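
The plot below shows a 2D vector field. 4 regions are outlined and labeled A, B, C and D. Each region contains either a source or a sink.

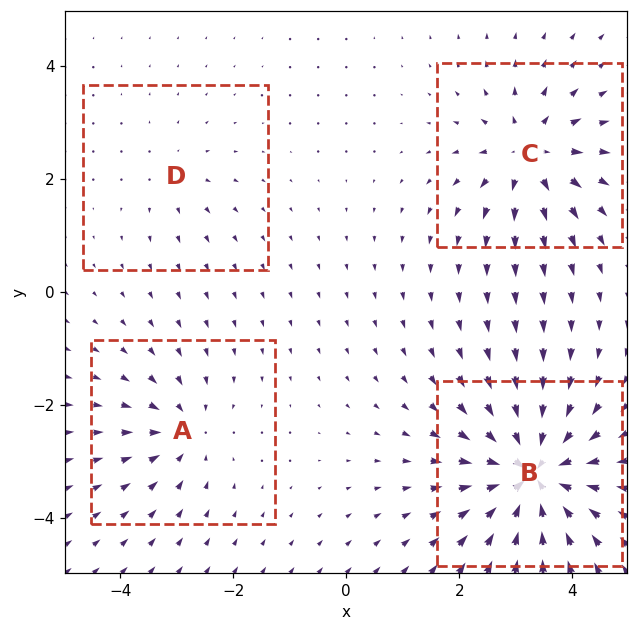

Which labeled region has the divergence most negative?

Divergence at each region's feature centre — A: about -4, B: about -9, C: about +6, D: about +2. Region B is most negative.

B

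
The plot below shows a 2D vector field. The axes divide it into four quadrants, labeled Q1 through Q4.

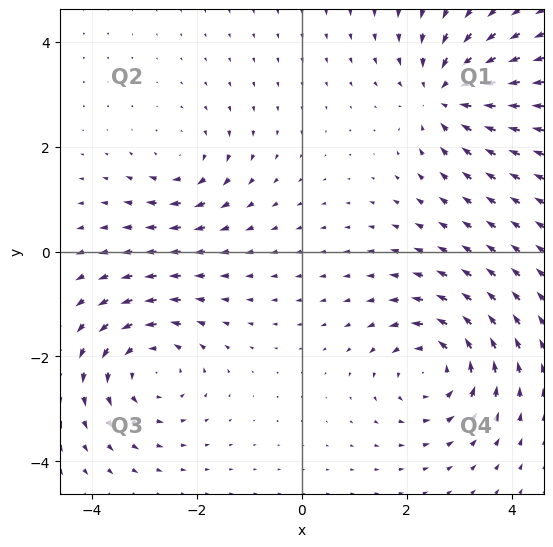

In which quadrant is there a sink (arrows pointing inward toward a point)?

The sink sits at approximately (2.7, 3.0), which lies in quadrant Q1. The divergence there is about -6, negative as expected for a sink.

Q1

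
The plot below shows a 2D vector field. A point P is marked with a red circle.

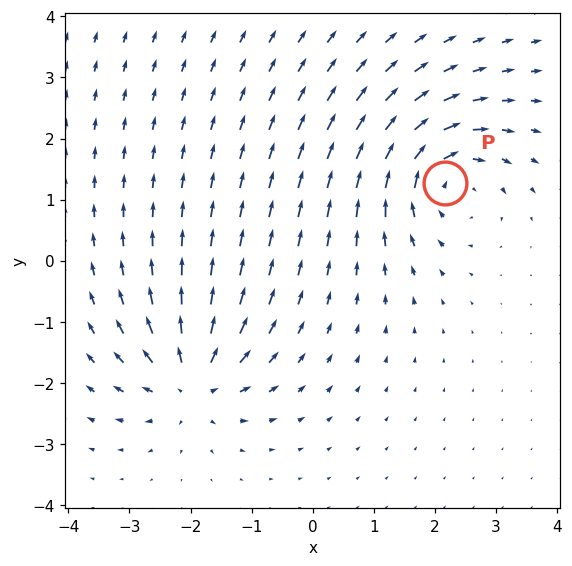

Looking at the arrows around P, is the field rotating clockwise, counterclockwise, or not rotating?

Near P at (2.2, 1.3) the arrows circulate clockwise. The curl (z-component) there is about -6; negative curl means clockwise rotation.

clockwise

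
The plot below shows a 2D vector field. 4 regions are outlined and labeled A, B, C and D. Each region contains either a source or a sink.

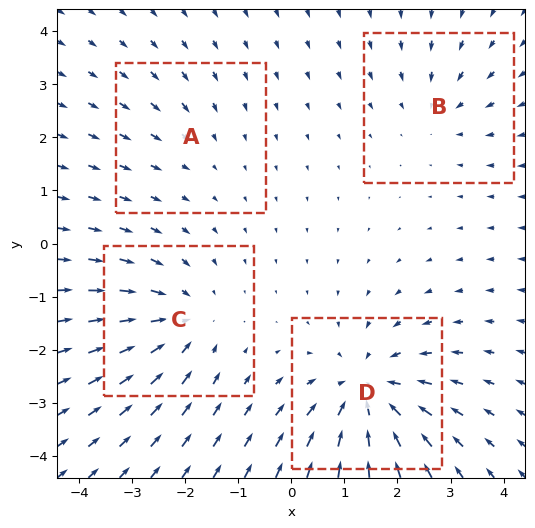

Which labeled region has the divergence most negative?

D

Divergence at each region's feature centre — A: about -2, B: about -3, C: about -5, D: about -6. Region D is most negative.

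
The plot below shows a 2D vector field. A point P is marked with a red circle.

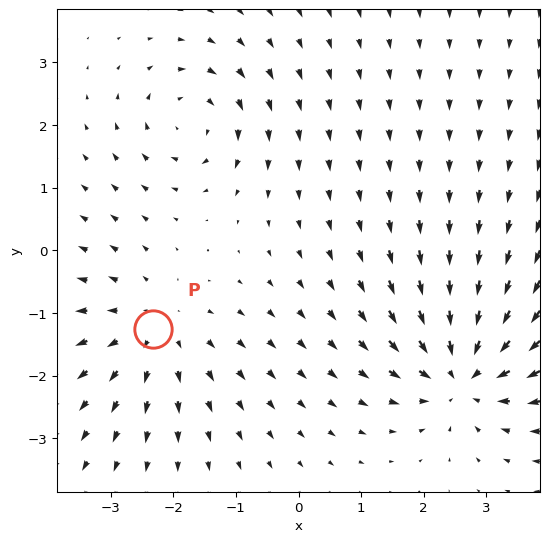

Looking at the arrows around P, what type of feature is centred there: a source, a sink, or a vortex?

At P (-2.3, -1.3) the arrows spread outward. Divergence about +4, curl ≈0 — positive divergence with near-zero curl is a source.

source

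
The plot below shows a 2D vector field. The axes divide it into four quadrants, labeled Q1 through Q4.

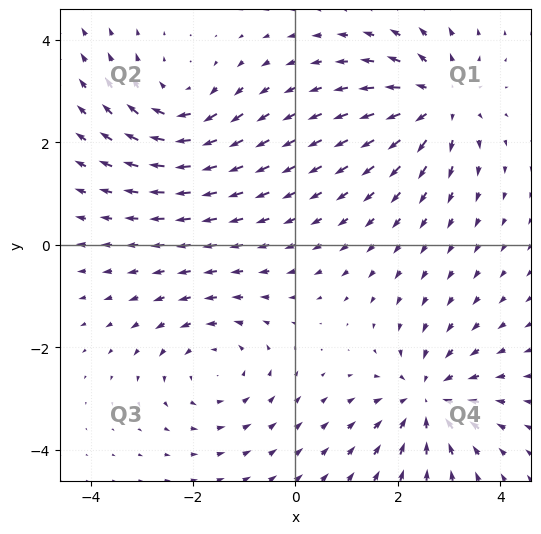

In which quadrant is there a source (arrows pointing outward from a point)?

Q1

The source sits at approximately (2.8, 2.8), which lies in quadrant Q1. The divergence there is about +4, positive as expected for a source.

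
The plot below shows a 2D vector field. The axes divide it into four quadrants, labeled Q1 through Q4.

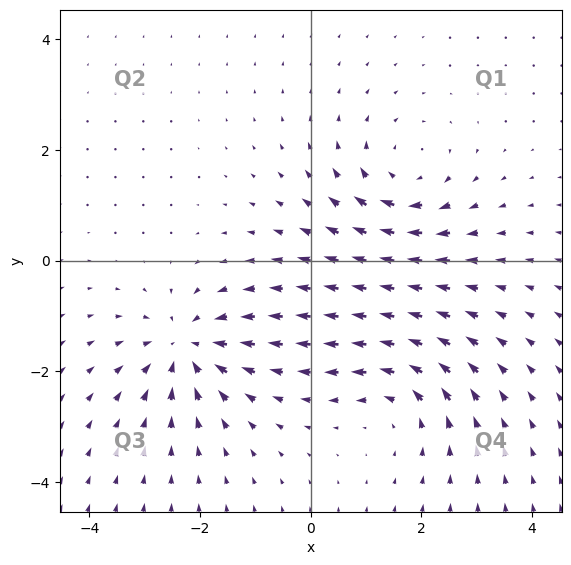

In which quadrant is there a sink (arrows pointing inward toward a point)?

Q3

The sink sits at approximately (-2.2, -1.6), which lies in quadrant Q3. The divergence there is about -6, negative as expected for a sink.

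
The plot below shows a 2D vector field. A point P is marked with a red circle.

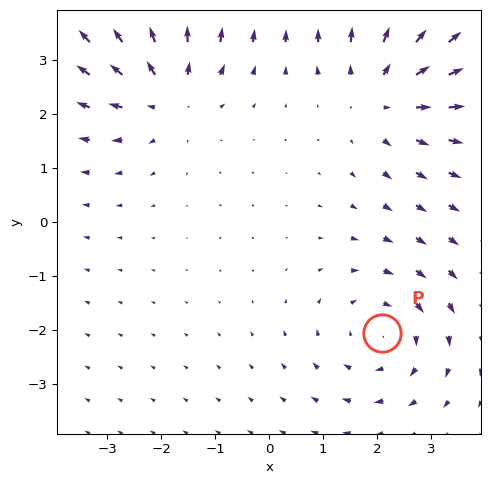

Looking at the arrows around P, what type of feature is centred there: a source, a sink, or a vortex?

At P (2.1, -2.1) the arrows circulate clockwise. Divergence ≈0, curl about -4 — near-zero divergence with nonzero curl is a vortex.

vortex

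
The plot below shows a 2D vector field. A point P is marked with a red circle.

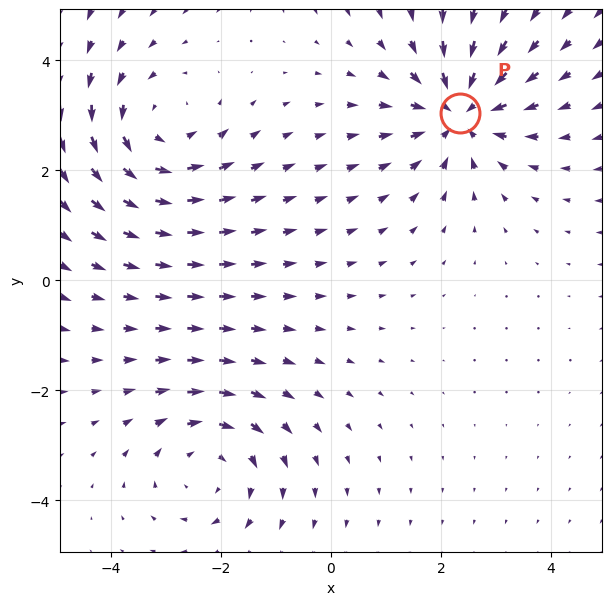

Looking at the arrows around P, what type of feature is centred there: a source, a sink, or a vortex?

sink

At P (2.3, 3.0) the arrows converge inward. Divergence about -4, curl ≈0 — negative divergence with near-zero curl is a sink.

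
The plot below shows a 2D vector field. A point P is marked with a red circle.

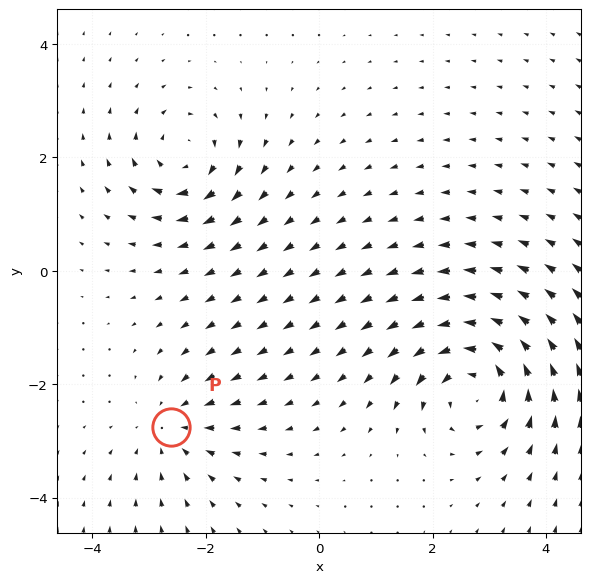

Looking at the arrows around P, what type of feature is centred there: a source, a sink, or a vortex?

At P (-2.6, -2.8) the arrows converge inward. Divergence about -3, curl ≈0 — negative divergence with near-zero curl is a sink.

sink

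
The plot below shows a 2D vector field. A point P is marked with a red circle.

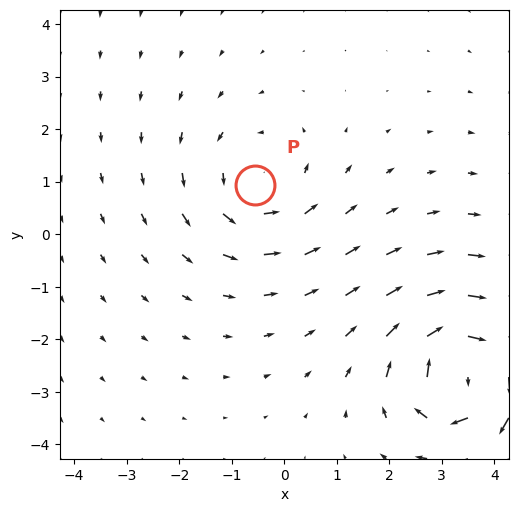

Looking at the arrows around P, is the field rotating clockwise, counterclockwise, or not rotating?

counterclockwise

Near P at (-0.6, 0.9) the arrows circulate counterclockwise. The curl (z-component) there is about +3; positive curl means counterclockwise rotation.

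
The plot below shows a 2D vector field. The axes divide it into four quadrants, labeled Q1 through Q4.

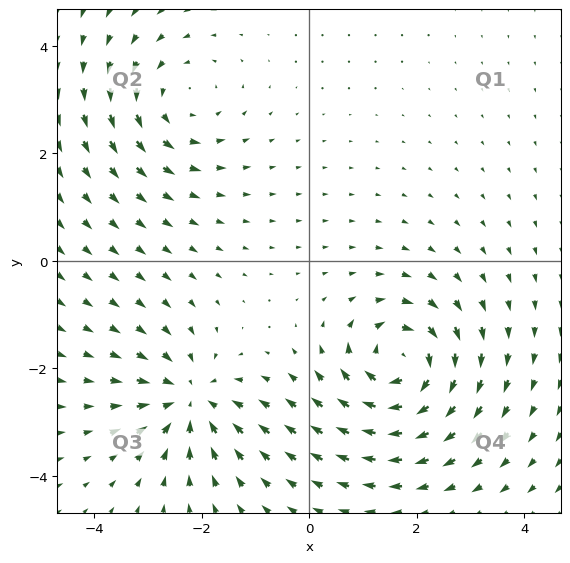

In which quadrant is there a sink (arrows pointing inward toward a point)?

Q3

The sink sits at approximately (-2.2, -2.6), which lies in quadrant Q3. The divergence there is about -4, negative as expected for a sink.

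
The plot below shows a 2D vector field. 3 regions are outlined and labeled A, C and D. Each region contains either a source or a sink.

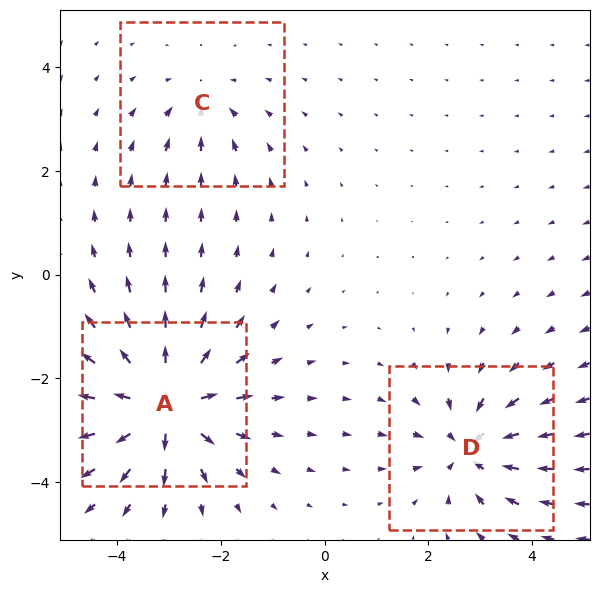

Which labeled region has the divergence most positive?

A

Divergence at each region's feature centre — A: about +6, C: about -2, D: about -4. Region A is most positive.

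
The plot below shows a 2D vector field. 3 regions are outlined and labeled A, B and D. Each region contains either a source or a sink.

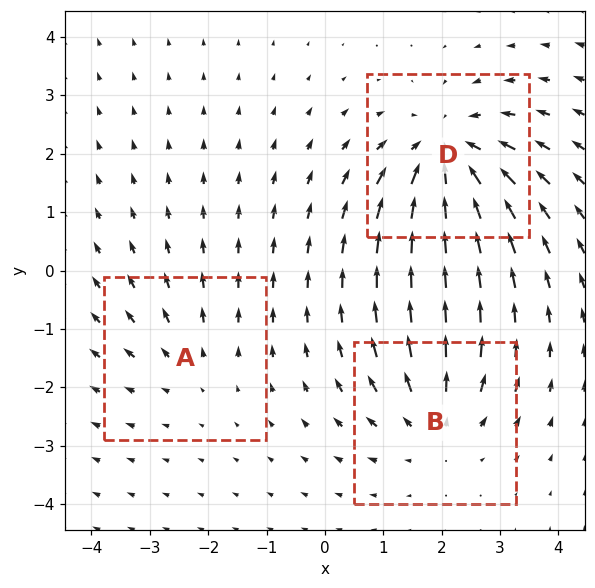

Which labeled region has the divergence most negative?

D

Divergence at each region's feature centre — A: about +2, B: about +3, D: about -5. Region D is most negative.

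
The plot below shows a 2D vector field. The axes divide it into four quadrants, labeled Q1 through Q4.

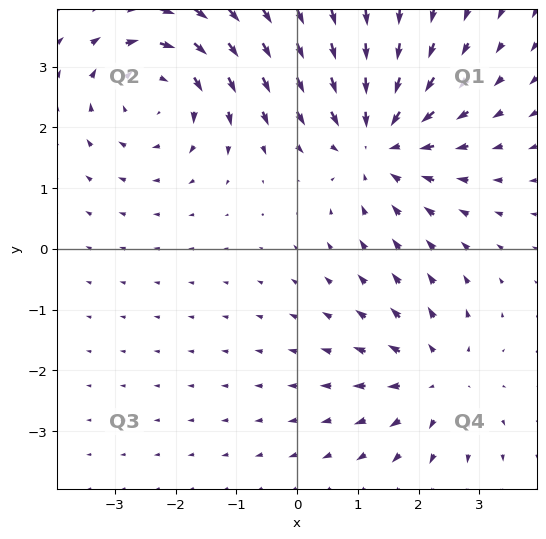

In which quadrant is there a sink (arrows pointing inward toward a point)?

The sink sits at approximately (1.3, 1.8), which lies in quadrant Q1. The divergence there is about -4, negative as expected for a sink.

Q1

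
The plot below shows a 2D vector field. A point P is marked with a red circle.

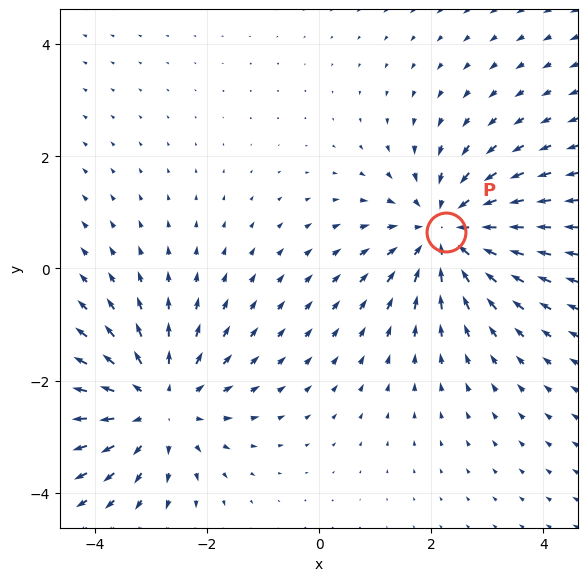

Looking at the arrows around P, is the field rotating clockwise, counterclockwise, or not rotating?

not rotating

Near P at (2.3, 0.7) the arrows show no circulation. The curl there is ≈0.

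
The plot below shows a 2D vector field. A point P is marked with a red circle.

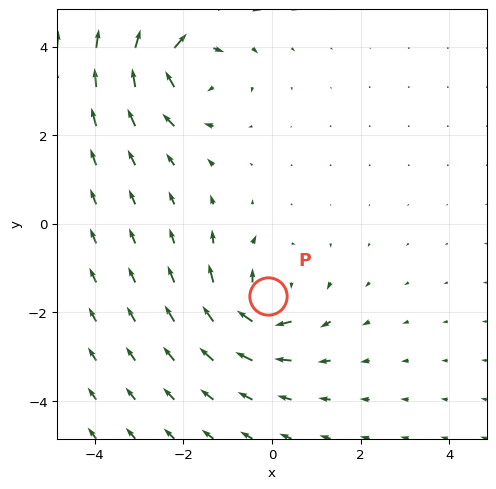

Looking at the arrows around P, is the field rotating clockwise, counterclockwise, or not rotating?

clockwise

Near P at (-0.1, -1.6) the arrows circulate clockwise. The curl (z-component) there is about -6; negative curl means clockwise rotation.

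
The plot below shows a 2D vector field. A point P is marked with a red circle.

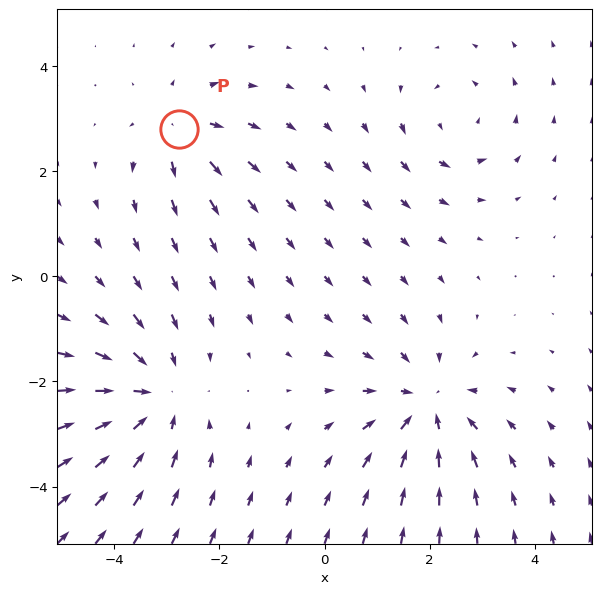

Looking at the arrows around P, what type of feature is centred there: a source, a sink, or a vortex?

At P (-2.8, 2.8) the arrows spread outward. Divergence about +4, curl ≈0 — positive divergence with near-zero curl is a source.

source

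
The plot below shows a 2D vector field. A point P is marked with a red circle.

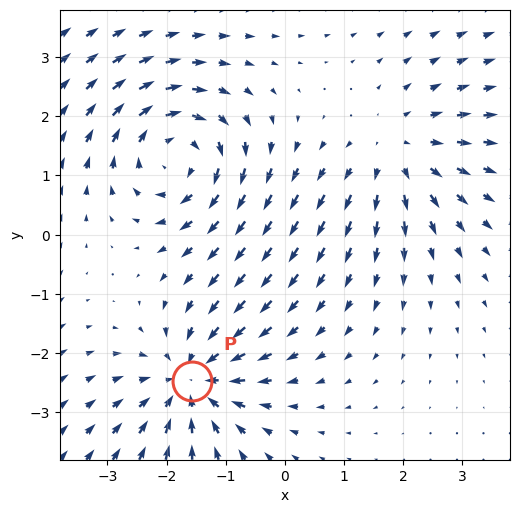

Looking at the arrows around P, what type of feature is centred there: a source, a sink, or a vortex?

At P (-1.6, -2.5) the arrows converge inward. Divergence about -4, curl ≈0 — negative divergence with near-zero curl is a sink.

sink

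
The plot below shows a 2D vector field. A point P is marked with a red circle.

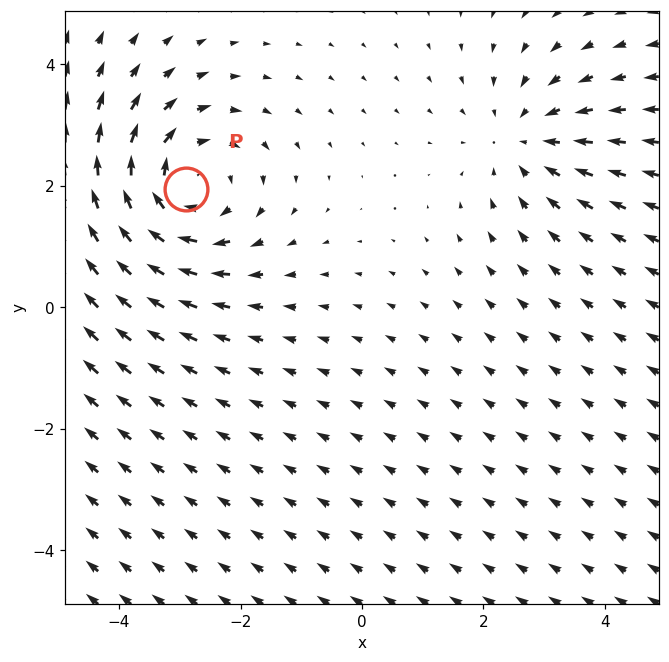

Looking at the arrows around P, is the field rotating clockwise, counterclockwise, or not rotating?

clockwise

Near P at (-2.9, 1.9) the arrows circulate clockwise. The curl (z-component) there is about -4; negative curl means clockwise rotation.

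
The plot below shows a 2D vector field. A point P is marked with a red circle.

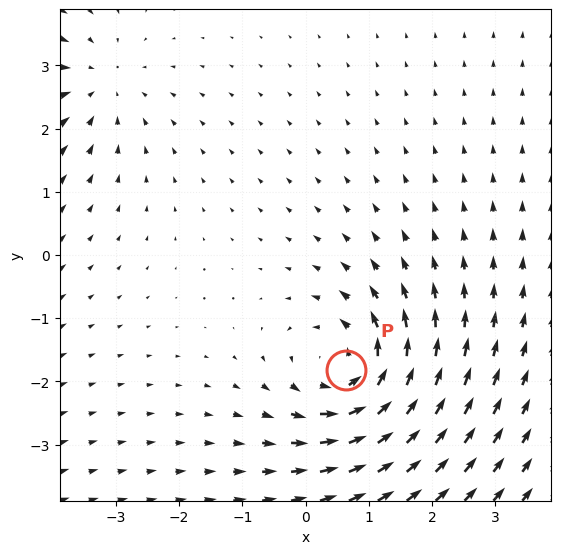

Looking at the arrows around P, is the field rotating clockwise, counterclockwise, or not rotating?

counterclockwise

Near P at (0.6, -1.8) the arrows circulate counterclockwise. The curl (z-component) there is about +4; positive curl means counterclockwise rotation.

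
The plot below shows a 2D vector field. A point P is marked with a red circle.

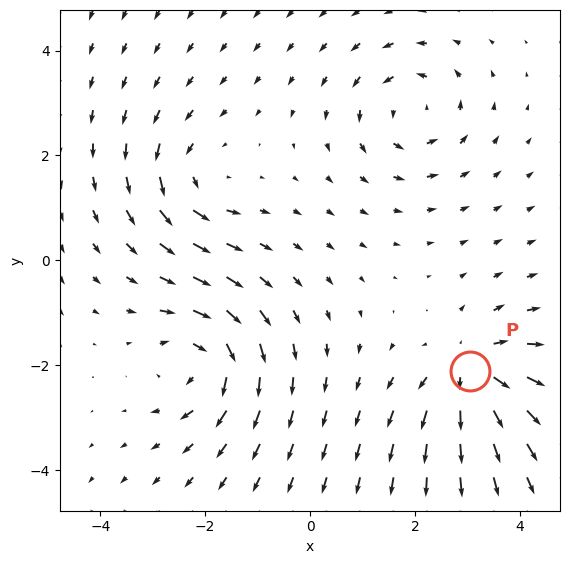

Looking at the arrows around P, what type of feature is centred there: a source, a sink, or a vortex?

source

At P (3.1, -2.1) the arrows spread outward. Divergence about +6, curl ≈0 — positive divergence with near-zero curl is a source.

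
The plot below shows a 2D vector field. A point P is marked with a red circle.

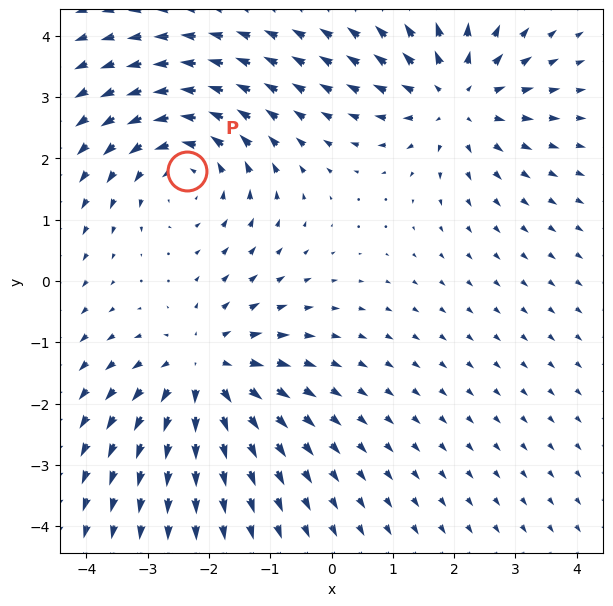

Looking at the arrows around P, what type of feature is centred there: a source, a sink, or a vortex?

At P (-2.4, 1.8) the arrows circulate counterclockwise. Divergence ≈0, curl about +4 — near-zero divergence with nonzero curl is a vortex.

vortex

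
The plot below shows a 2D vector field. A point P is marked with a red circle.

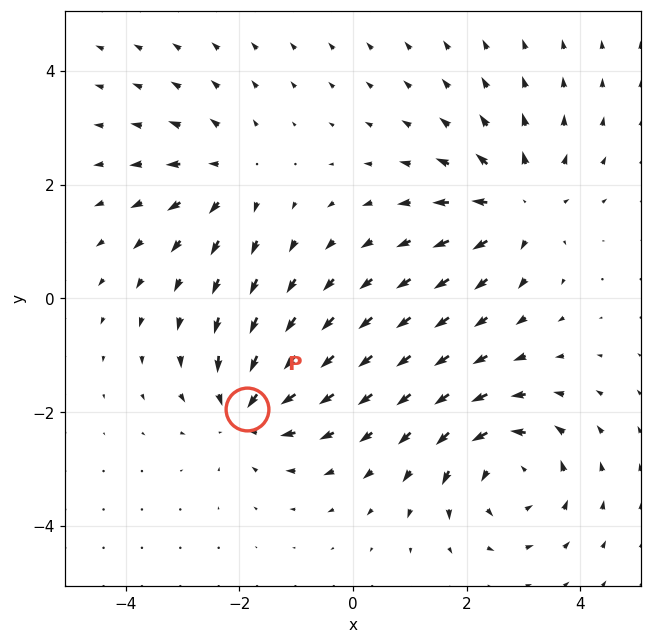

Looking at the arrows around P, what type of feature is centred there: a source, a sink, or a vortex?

sink

At P (-1.9, -2.0) the arrows converge inward. Divergence about -5, curl ≈0 — negative divergence with near-zero curl is a sink.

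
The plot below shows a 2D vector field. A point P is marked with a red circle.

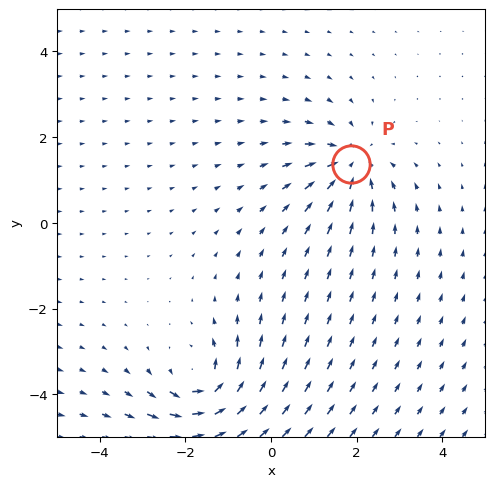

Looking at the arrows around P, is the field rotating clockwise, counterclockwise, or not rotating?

Near P at (1.9, 1.4) the arrows show no circulation. The curl there is ≈0.

not rotating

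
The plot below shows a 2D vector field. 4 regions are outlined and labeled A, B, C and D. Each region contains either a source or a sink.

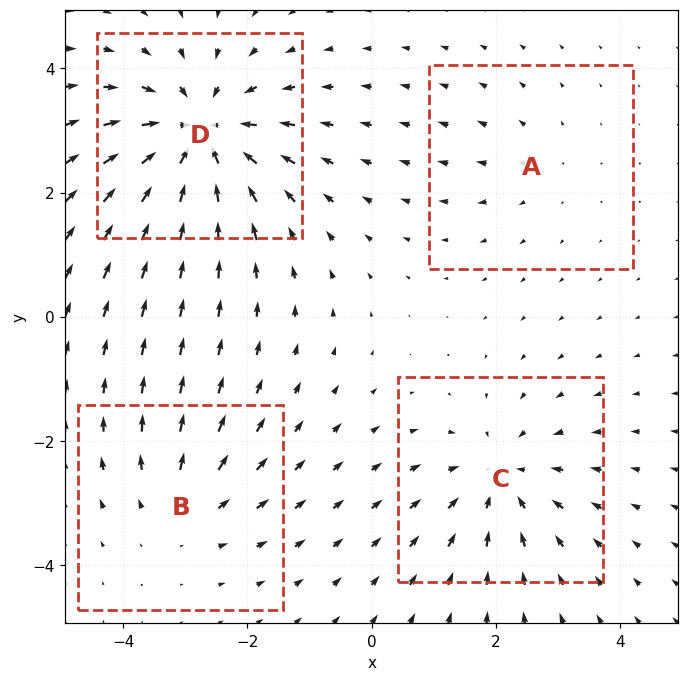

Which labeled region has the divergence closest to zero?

A

Divergence at each region's feature centre — A: about +2, B: about +3, C: about -4, D: about -7. Region A is closest to zero.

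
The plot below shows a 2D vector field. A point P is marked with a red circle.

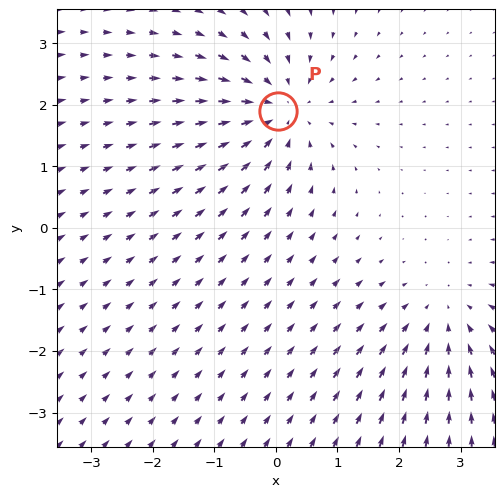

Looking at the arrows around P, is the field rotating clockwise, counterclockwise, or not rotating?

Near P at (0.0, 1.9) the arrows show no circulation. The curl there is ≈0.

not rotating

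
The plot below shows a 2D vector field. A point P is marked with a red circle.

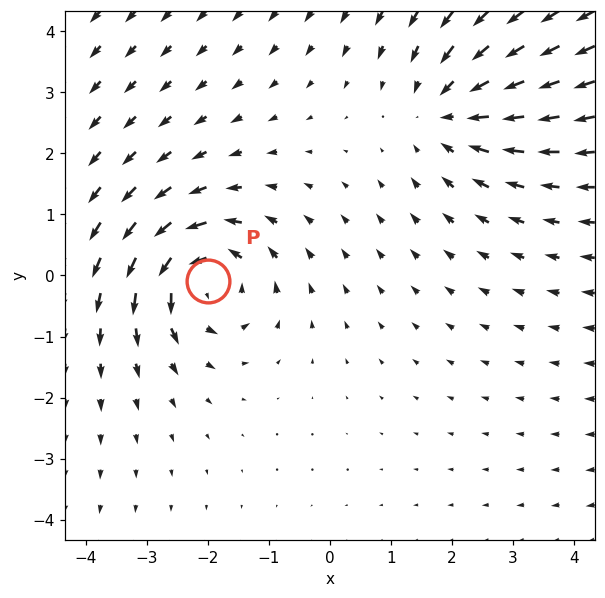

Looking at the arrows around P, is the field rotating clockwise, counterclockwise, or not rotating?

counterclockwise

Near P at (-2.0, -0.1) the arrows circulate counterclockwise. The curl (z-component) there is about +4; positive curl means counterclockwise rotation.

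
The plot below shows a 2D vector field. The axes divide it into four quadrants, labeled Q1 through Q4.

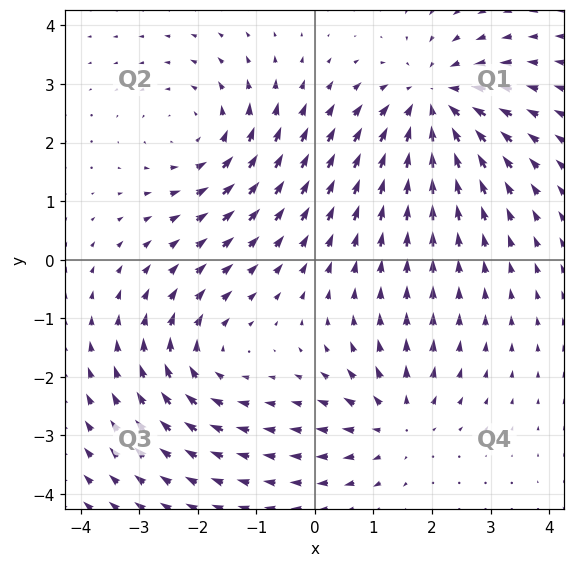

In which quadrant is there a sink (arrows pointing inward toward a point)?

Q1

The sink sits at approximately (2.0, 2.7), which lies in quadrant Q1. The divergence there is about -4, negative as expected for a sink.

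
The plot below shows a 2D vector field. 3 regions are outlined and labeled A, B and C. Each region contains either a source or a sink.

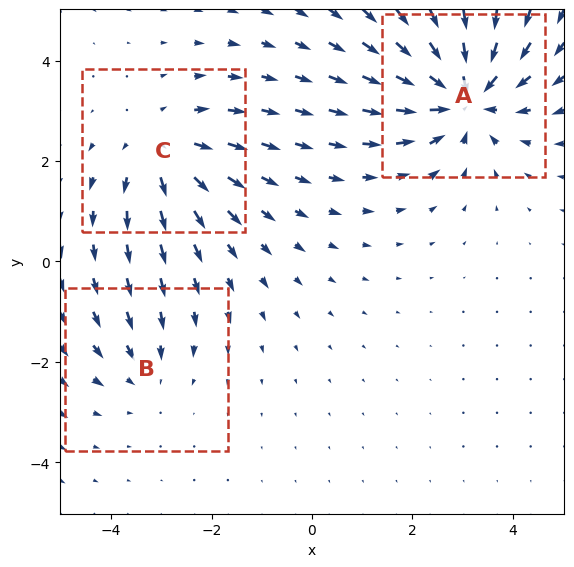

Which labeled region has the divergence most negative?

Divergence at each region's feature centre — A: about -5, B: about -2, C: about +3. Region A is most negative.

A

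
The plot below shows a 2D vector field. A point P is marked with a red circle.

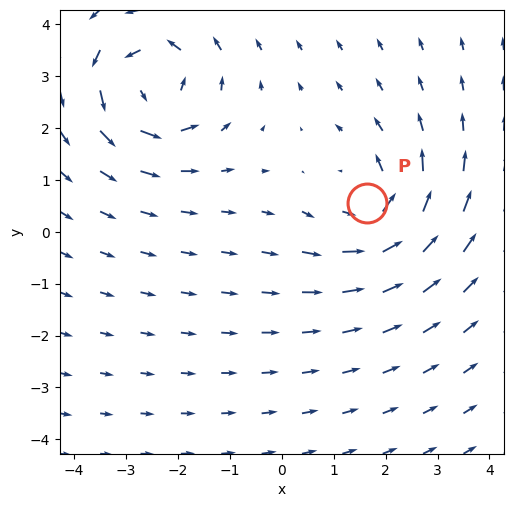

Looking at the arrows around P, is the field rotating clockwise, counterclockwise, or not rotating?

Near P at (1.6, 0.6) the arrows circulate counterclockwise. The curl (z-component) there is about +4; positive curl means counterclockwise rotation.

counterclockwise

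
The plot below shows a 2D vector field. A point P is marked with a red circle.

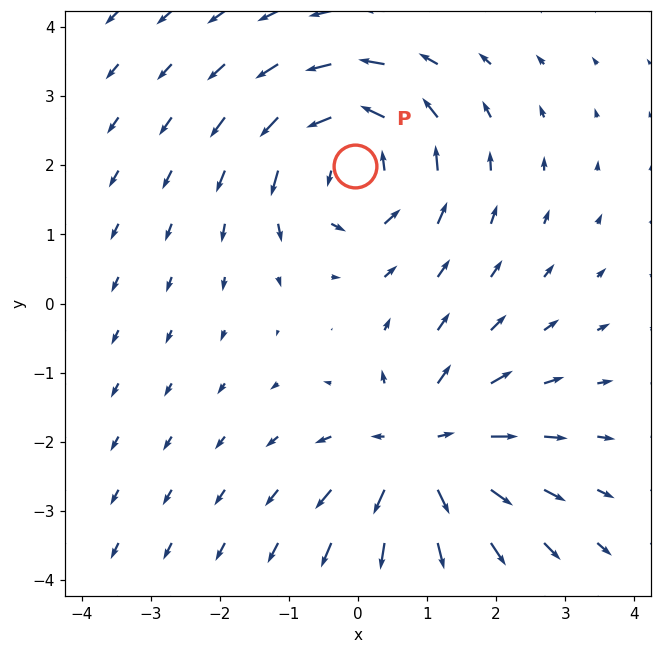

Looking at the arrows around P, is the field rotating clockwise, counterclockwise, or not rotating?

counterclockwise

Near P at (-0.0, 2.0) the arrows circulate counterclockwise. The curl (z-component) there is about +3; positive curl means counterclockwise rotation.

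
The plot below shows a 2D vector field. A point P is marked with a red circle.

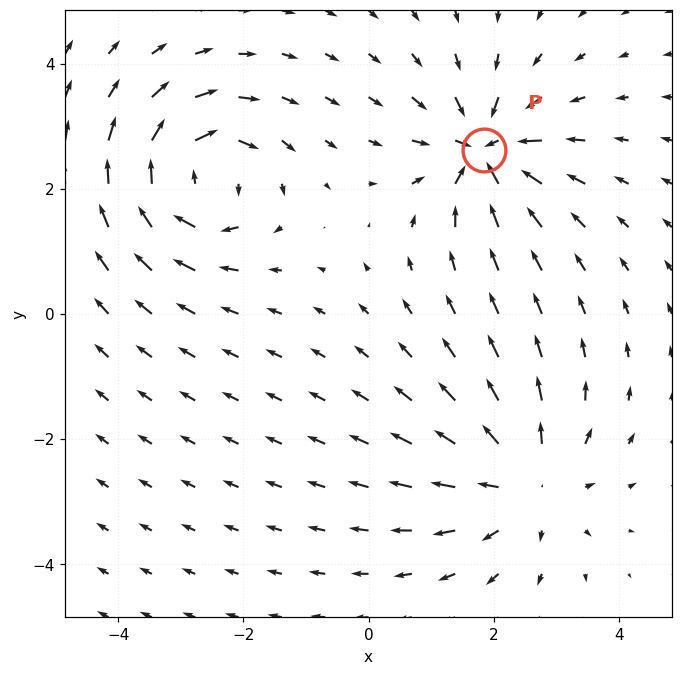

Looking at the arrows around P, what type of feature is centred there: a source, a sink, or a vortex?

At P (1.9, 2.6) the arrows converge inward. Divergence about -6, curl ≈0 — negative divergence with near-zero curl is a sink.

sink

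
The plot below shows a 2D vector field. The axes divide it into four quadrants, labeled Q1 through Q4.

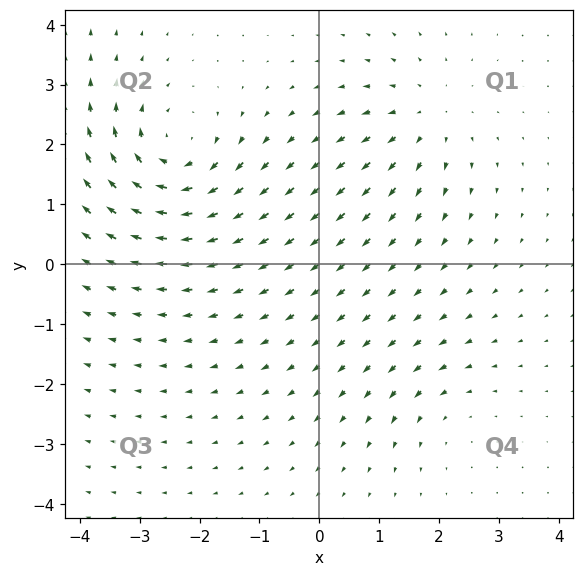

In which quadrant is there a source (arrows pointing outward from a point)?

Q1

The source sits at approximately (1.8, 2.5), which lies in quadrant Q1. The divergence there is about +3, positive as expected for a source.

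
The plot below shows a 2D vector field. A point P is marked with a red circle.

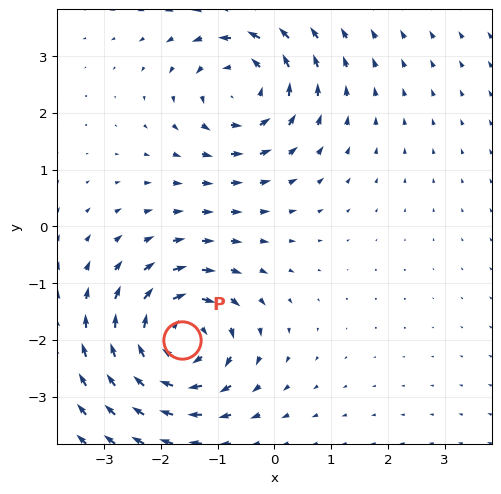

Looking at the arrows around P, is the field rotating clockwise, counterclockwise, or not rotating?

clockwise

Near P at (-1.6, -2.0) the arrows circulate clockwise. The curl (z-component) there is about -5; negative curl means clockwise rotation.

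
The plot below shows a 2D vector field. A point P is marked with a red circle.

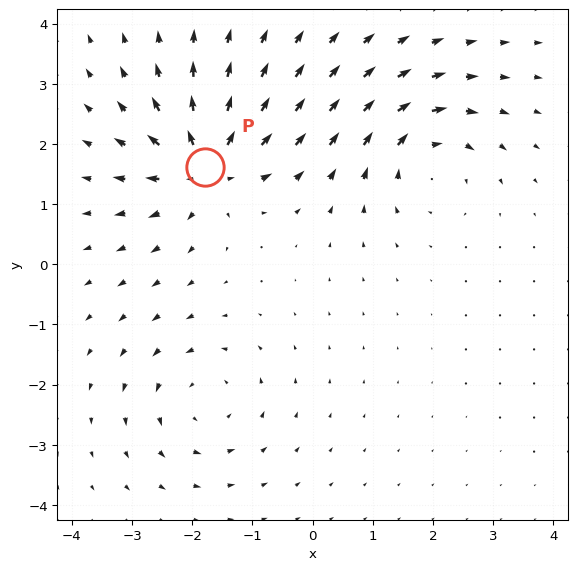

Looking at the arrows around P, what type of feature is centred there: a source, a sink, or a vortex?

source

At P (-1.8, 1.6) the arrows spread outward. Divergence about +7, curl ≈0 — positive divergence with near-zero curl is a source.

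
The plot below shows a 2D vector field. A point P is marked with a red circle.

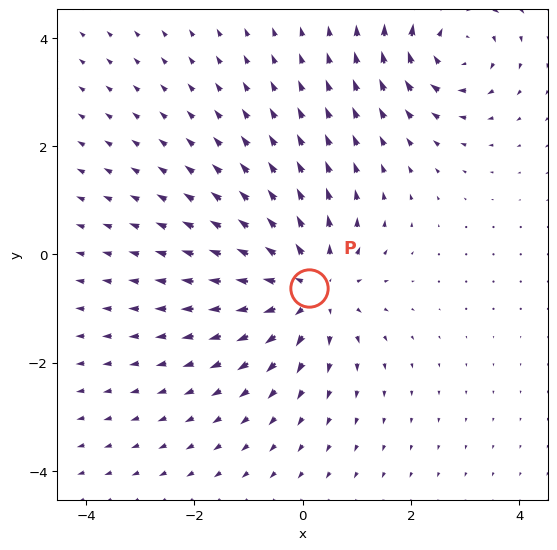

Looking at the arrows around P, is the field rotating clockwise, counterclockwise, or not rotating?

not rotating

Near P at (0.1, -0.6) the arrows show no circulation. The curl there is ≈0.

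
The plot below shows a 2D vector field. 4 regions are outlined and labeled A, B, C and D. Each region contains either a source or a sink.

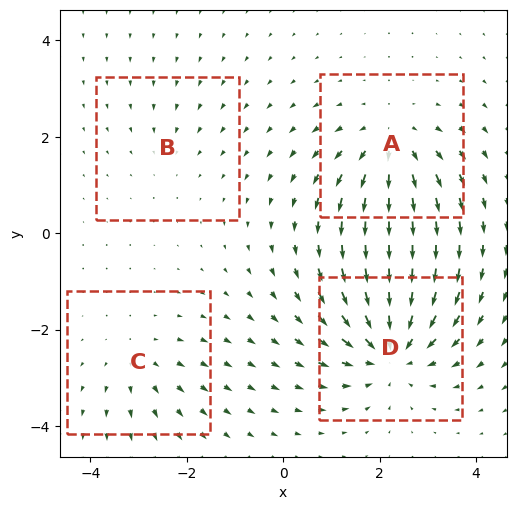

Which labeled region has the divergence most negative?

Divergence at each region's feature centre — A: about +5, B: about -2, C: about +3, D: about -7. Region D is most negative.

D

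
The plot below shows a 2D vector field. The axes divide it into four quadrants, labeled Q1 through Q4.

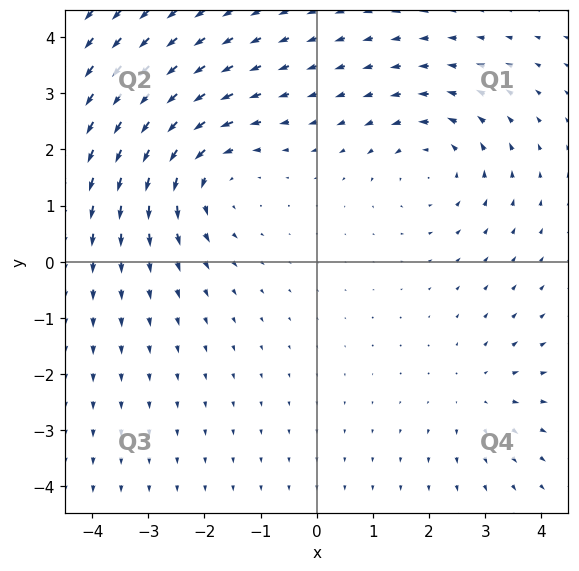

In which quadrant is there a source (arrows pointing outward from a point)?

Q4

The source sits at approximately (2.9, -2.4), which lies in quadrant Q4. The divergence there is about +2, positive as expected for a source.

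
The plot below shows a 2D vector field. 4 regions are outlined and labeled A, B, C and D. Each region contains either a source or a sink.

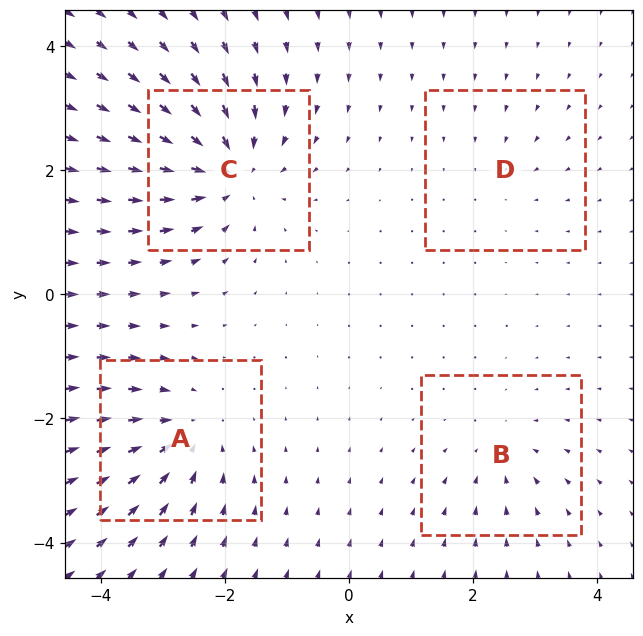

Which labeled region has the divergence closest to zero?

D

Divergence at each region's feature centre — A: about -5, B: about -3, C: about -7, D: about -2. Region D is closest to zero.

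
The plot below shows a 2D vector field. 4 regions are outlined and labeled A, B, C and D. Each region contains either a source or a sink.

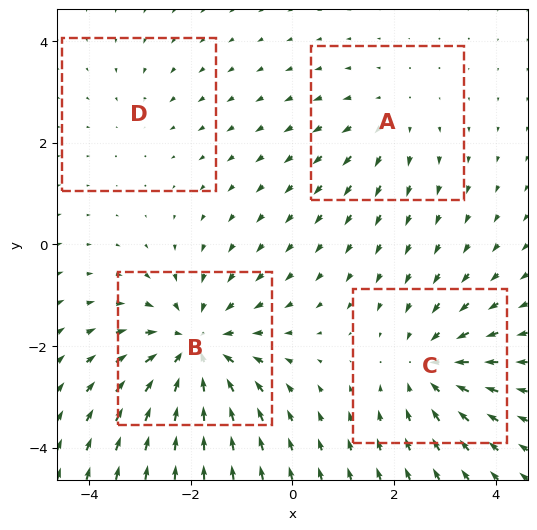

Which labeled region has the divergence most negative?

Divergence at each region's feature centre — A: about +3, B: about -6, C: about -4, D: about -2. Region B is most negative.

B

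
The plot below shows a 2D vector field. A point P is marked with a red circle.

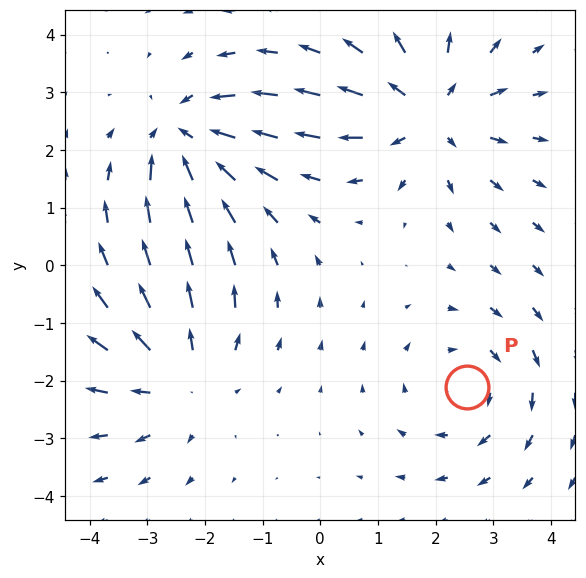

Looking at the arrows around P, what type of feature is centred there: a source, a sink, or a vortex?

At P (2.5, -2.1) the arrows circulate clockwise. Divergence ≈0, curl about -3 — near-zero divergence with nonzero curl is a vortex.

vortex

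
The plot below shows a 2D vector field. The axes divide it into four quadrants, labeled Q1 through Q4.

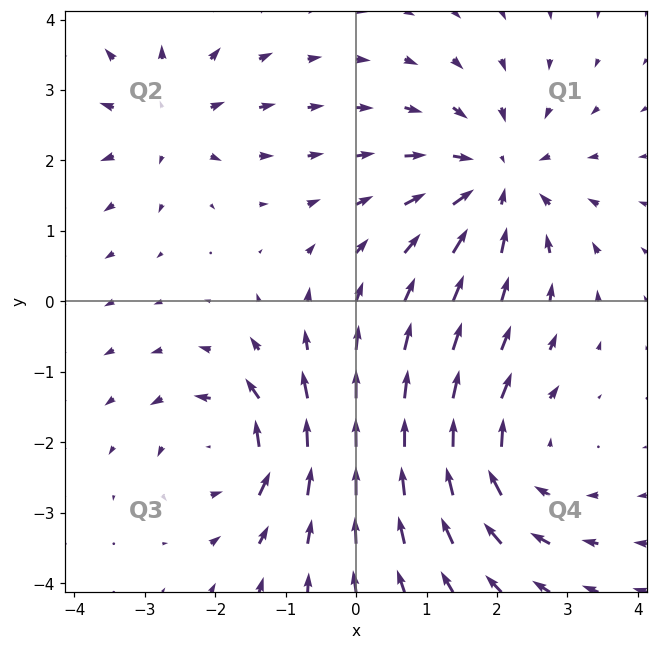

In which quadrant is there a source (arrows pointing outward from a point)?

Q2

The source sits at approximately (-2.7, 2.6), which lies in quadrant Q2. The divergence there is about +3, positive as expected for a source.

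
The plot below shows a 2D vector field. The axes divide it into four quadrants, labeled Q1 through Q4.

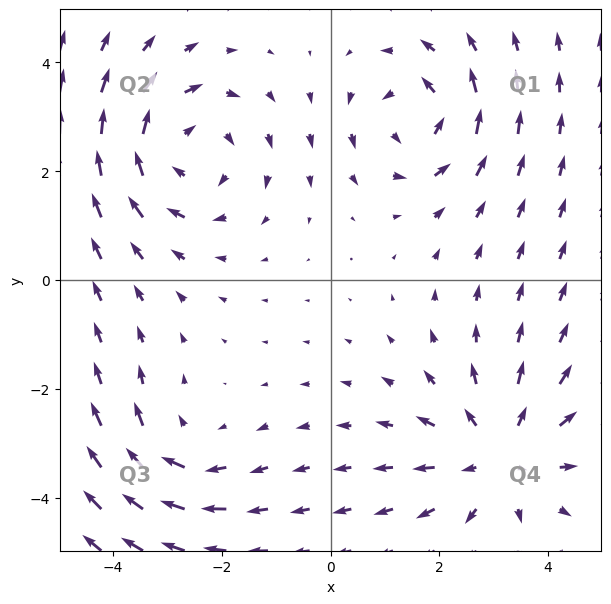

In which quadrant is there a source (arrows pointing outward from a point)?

Q4

The source sits at approximately (3.1, -3.2), which lies in quadrant Q4. The divergence there is about +3, positive as expected for a source.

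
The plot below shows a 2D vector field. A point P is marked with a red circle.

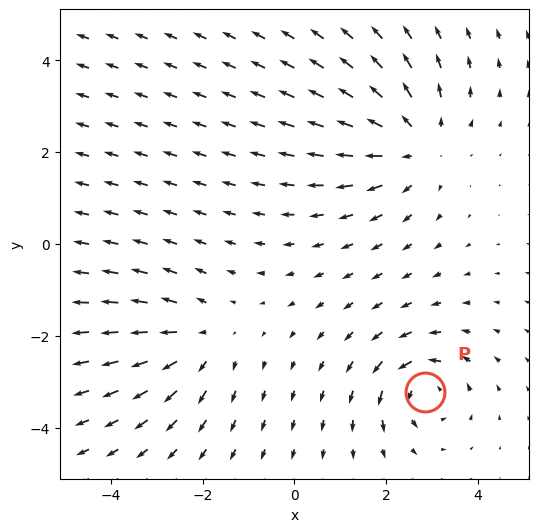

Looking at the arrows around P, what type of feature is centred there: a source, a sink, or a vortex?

At P (2.8, -3.2) the arrows circulate counterclockwise. Divergence ≈0, curl about +4 — near-zero divergence with nonzero curl is a vortex.

vortex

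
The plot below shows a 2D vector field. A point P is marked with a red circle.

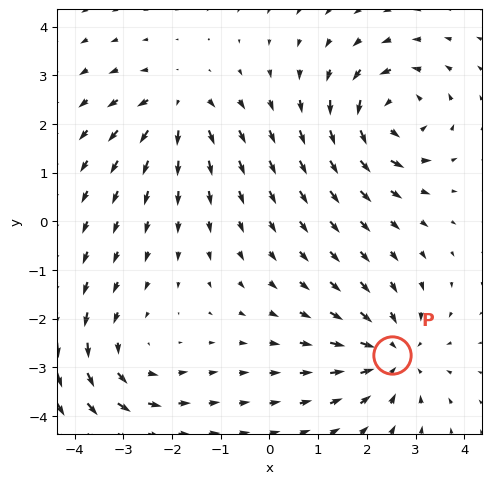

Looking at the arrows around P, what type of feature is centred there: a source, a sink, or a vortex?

At P (2.5, -2.7) the arrows converge inward. Divergence about -5, curl ≈0 — negative divergence with near-zero curl is a sink.

sink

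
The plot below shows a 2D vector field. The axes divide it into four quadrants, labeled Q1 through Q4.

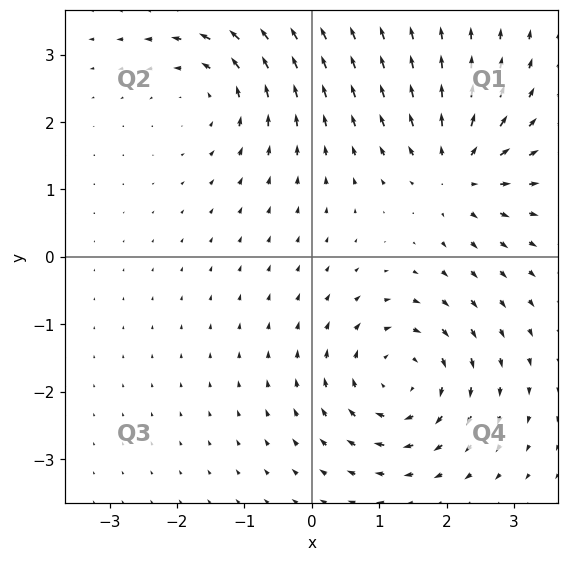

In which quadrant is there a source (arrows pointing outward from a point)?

The source sits at approximately (2.2, 1.3), which lies in quadrant Q1. The divergence there is about +5, positive as expected for a source.

Q1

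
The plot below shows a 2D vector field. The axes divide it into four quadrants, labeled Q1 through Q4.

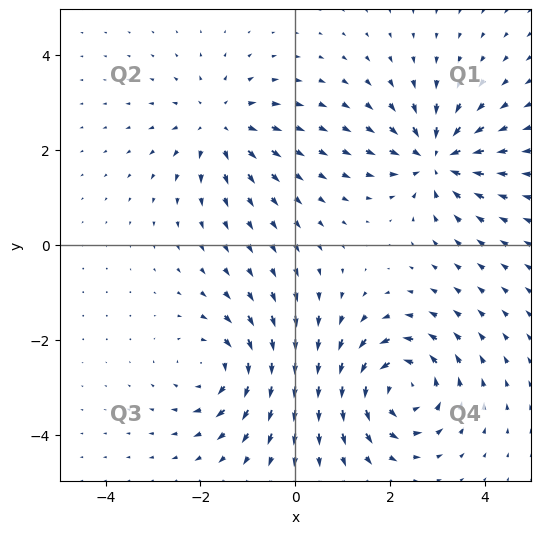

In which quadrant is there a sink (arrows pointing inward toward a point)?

Q1

The sink sits at approximately (3.0, 1.8), which lies in quadrant Q1. The divergence there is about -6, negative as expected for a sink.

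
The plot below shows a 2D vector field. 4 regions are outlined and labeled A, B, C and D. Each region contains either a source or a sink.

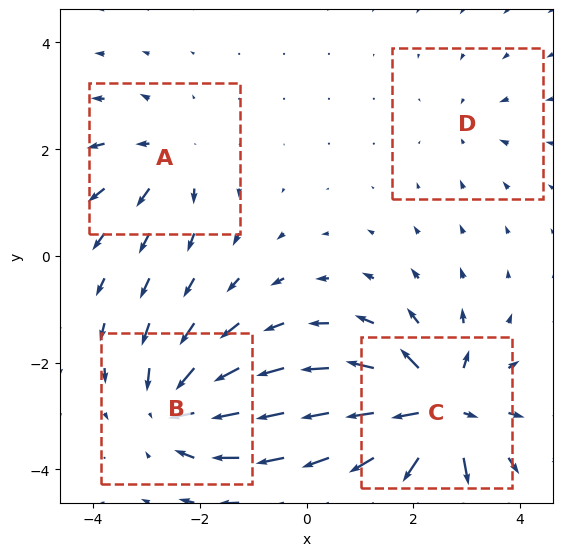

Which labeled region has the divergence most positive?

C

Divergence at each region's feature centre — A: about +4, B: about -6, C: about +9, D: about -2. Region C is most positive.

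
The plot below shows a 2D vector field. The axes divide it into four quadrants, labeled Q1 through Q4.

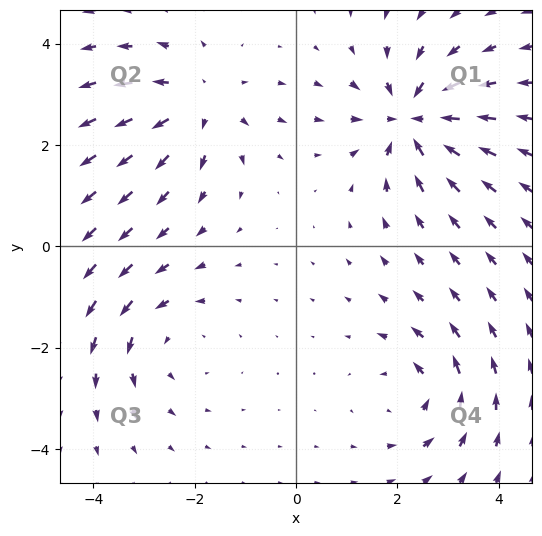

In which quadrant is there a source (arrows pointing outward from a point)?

The source sits at approximately (-1.9, 2.8), which lies in quadrant Q2. The divergence there is about +4, positive as expected for a source.

Q2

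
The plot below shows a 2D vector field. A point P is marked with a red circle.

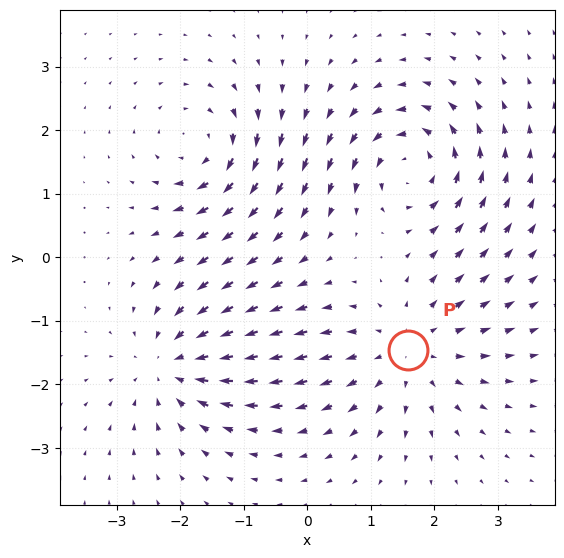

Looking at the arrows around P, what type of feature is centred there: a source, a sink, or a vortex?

source

At P (1.6, -1.5) the arrows spread outward. Divergence about +4, curl ≈0 — positive divergence with near-zero curl is a source.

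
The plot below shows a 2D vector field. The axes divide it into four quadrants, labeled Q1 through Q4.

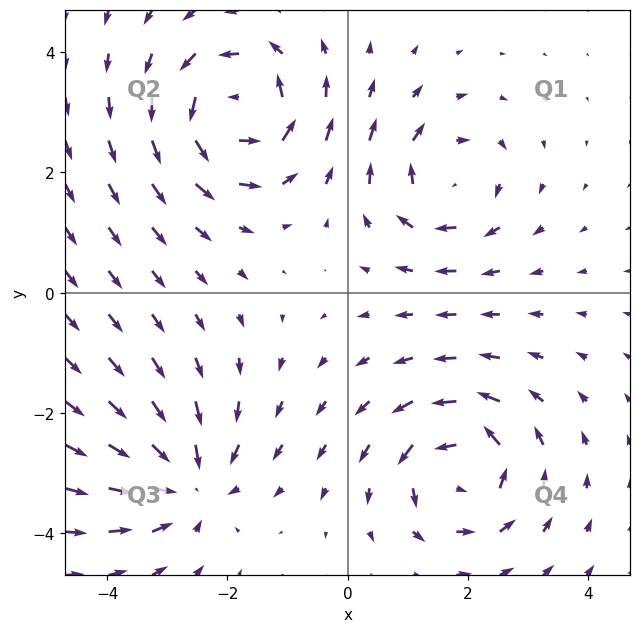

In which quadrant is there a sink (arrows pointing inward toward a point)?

The sink sits at approximately (-2.7, -3.2), which lies in quadrant Q3. The divergence there is about -5, negative as expected for a sink.

Q3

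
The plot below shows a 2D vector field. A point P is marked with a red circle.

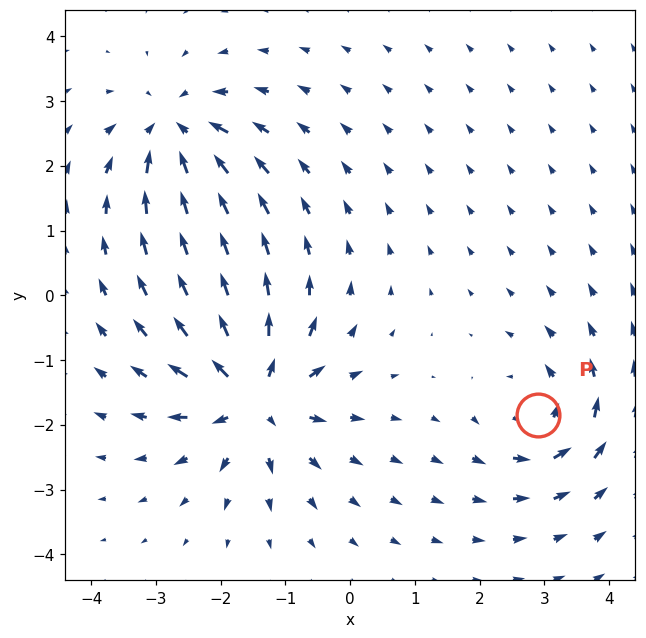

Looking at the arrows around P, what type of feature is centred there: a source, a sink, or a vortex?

At P (2.9, -1.9) the arrows circulate counterclockwise. Divergence ≈0, curl about +5 — near-zero divergence with nonzero curl is a vortex.

vortex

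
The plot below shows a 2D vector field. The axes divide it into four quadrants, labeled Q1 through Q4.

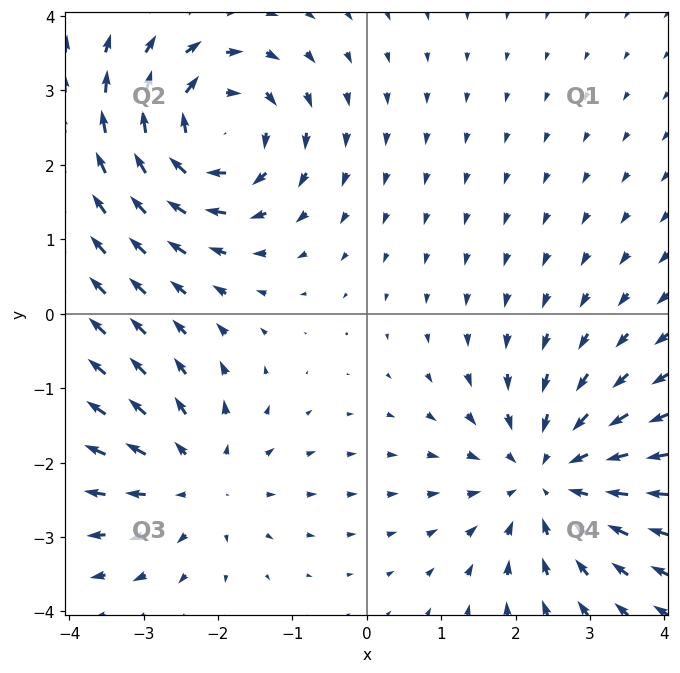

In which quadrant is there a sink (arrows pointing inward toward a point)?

The sink sits at approximately (2.4, -2.2), which lies in quadrant Q4. The divergence there is about -4, negative as expected for a sink.

Q4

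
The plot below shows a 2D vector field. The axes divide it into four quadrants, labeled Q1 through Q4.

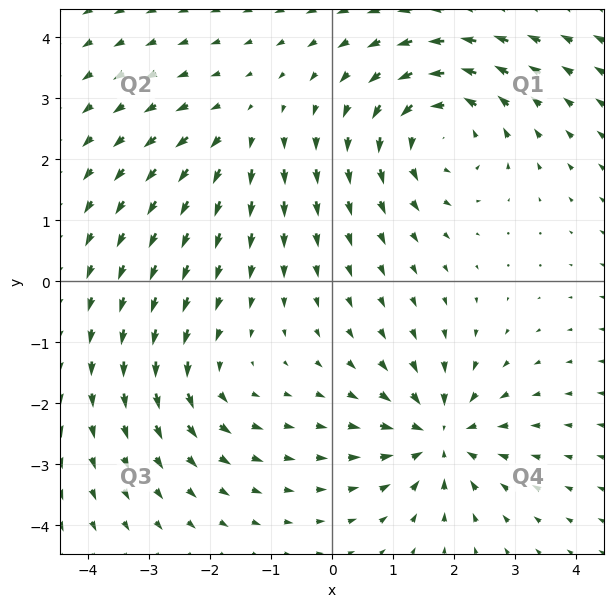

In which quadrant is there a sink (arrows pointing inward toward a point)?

Q4

The sink sits at approximately (1.8, -2.5), which lies in quadrant Q4. The divergence there is about -6, negative as expected for a sink.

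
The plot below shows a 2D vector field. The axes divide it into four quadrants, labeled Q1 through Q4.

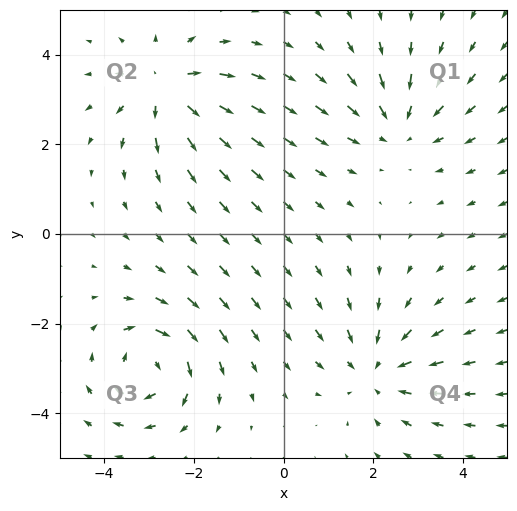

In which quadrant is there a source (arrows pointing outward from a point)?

The source sits at approximately (-2.6, 3.3), which lies in quadrant Q2. The divergence there is about +4, positive as expected for a source.

Q2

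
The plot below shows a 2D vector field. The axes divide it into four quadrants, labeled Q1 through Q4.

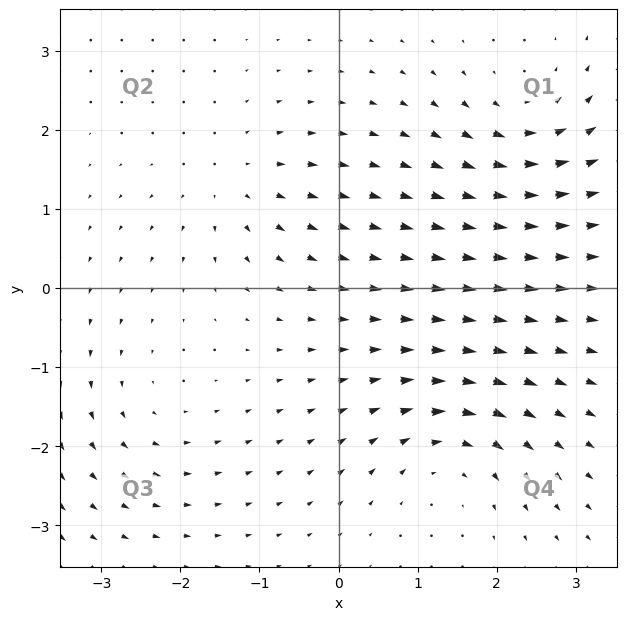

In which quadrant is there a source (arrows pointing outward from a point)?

Q2

The source sits at approximately (-1.3, 1.3), which lies in quadrant Q2. The divergence there is about +5, positive as expected for a source.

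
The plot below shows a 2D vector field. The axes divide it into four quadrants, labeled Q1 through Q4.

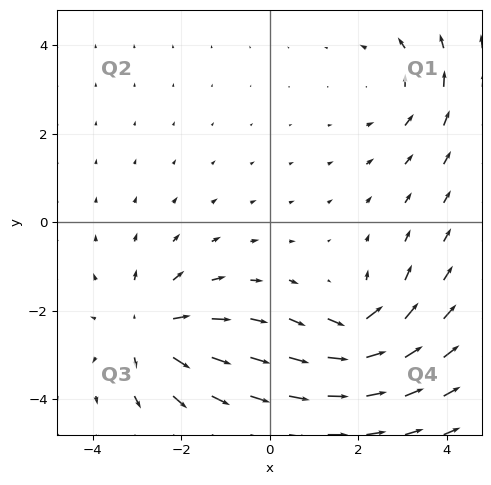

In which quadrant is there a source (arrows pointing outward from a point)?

The source sits at approximately (-2.7, -2.5), which lies in quadrant Q3. The divergence there is about +4, positive as expected for a source.

Q3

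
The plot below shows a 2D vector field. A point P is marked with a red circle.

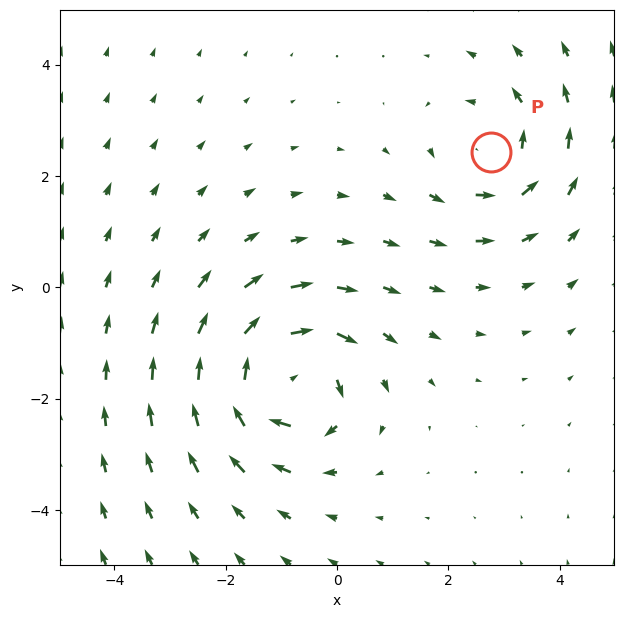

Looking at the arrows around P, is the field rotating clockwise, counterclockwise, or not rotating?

counterclockwise

Near P at (2.8, 2.4) the arrows circulate counterclockwise. The curl (z-component) there is about +3; positive curl means counterclockwise rotation.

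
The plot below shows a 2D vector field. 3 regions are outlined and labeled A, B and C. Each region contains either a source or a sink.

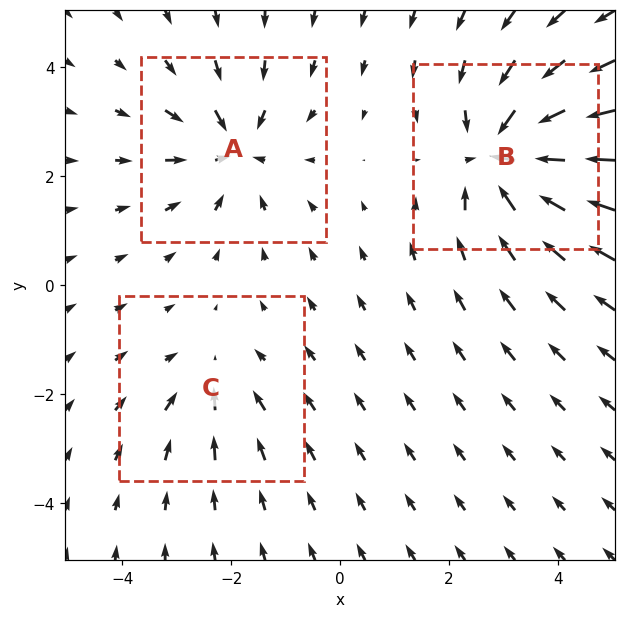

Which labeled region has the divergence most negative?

B

Divergence at each region's feature centre — A: about -3, B: about -5, C: about -2. Region B is most negative.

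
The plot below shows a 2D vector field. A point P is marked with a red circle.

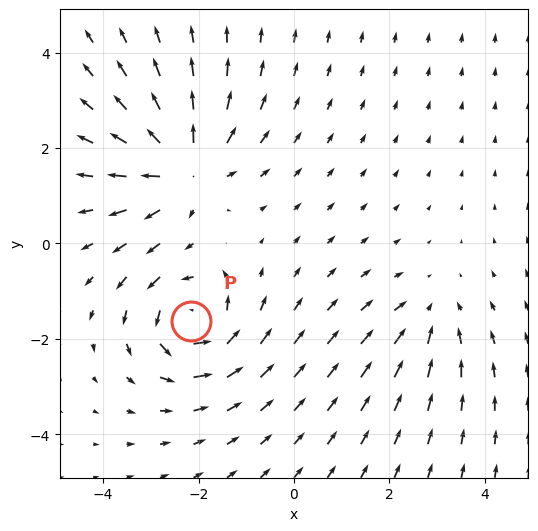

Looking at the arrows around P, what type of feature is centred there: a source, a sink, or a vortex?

At P (-2.2, -1.6) the arrows circulate counterclockwise. Divergence ≈0, curl about +6 — near-zero divergence with nonzero curl is a vortex.

vortex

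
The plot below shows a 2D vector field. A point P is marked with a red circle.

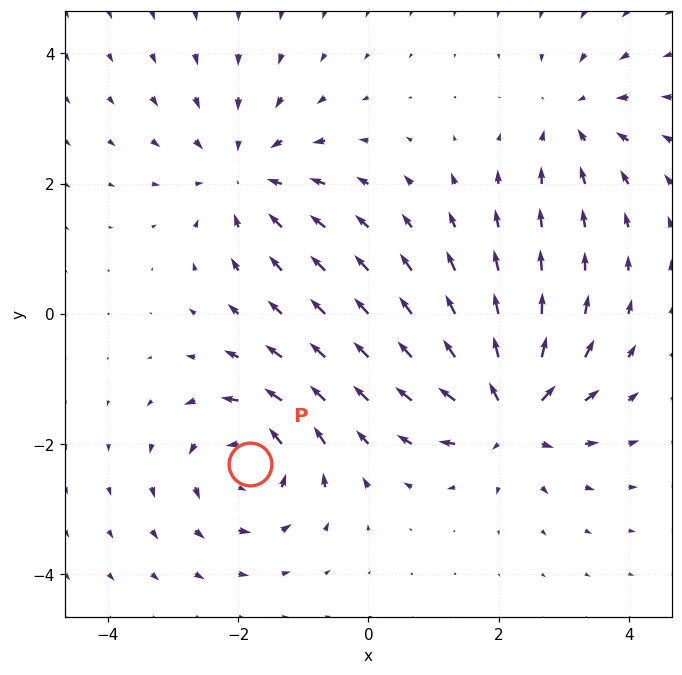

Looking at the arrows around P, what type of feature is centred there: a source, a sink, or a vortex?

At P (-1.8, -2.3) the arrows circulate counterclockwise. Divergence ≈0, curl about +5 — near-zero divergence with nonzero curl is a vortex.

vortex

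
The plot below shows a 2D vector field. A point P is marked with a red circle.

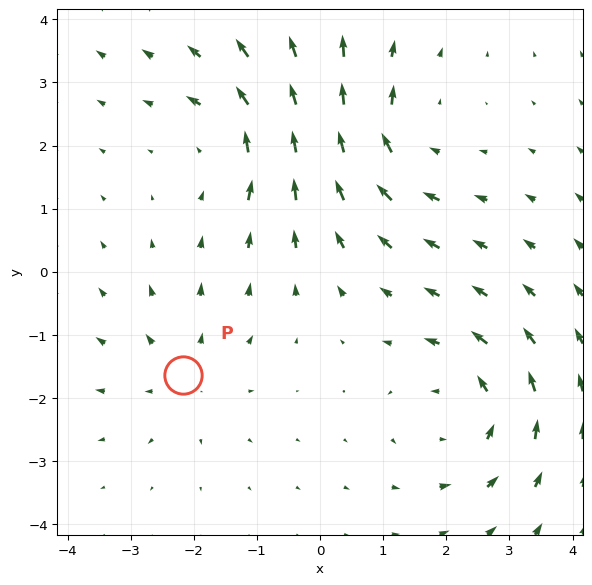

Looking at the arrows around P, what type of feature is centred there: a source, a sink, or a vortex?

At P (-2.2, -1.6) the arrows spread outward. Divergence about +3, curl ≈0 — positive divergence with near-zero curl is a source.

source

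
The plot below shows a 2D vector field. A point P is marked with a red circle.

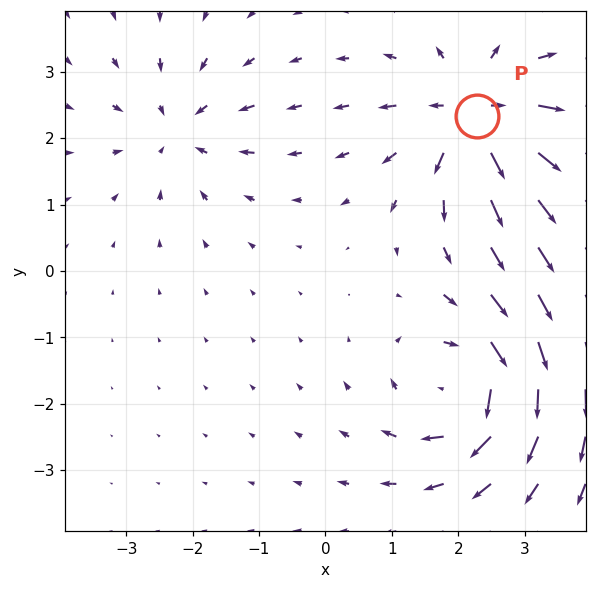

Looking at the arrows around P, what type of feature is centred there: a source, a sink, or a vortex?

At P (2.3, 2.3) the arrows spread outward. Divergence about +6, curl ≈0 — positive divergence with near-zero curl is a source.

source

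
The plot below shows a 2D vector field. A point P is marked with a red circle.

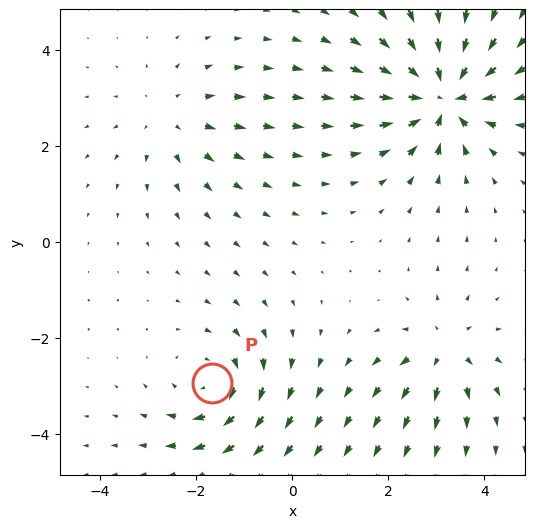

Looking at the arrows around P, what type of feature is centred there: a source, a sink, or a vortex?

At P (-1.7, -2.9) the arrows circulate clockwise. Divergence ≈0, curl about -3 — near-zero divergence with nonzero curl is a vortex.

vortex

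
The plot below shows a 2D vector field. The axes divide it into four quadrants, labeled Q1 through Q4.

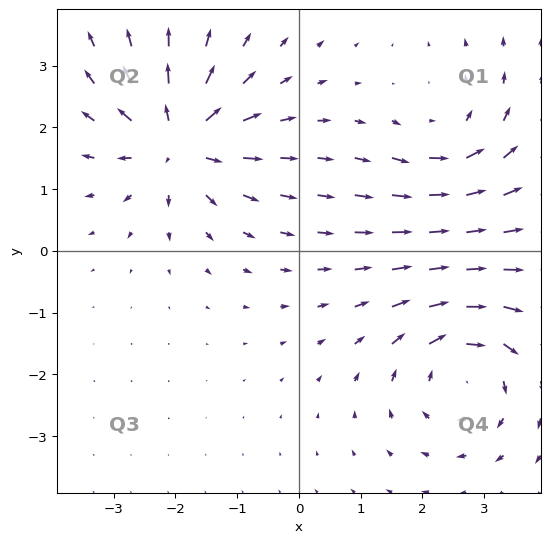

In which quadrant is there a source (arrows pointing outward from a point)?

The source sits at approximately (-2.0, 1.8), which lies in quadrant Q2. The divergence there is about +6, positive as expected for a source.

Q2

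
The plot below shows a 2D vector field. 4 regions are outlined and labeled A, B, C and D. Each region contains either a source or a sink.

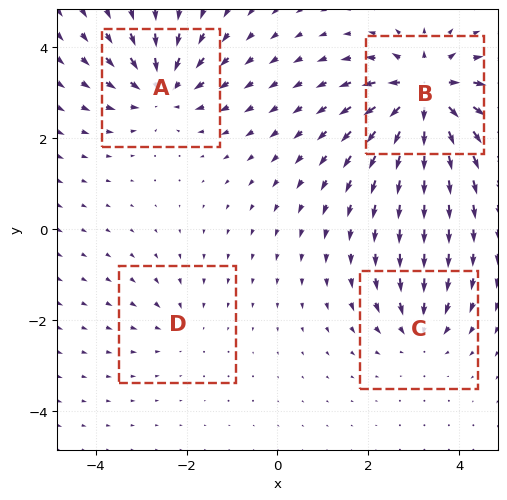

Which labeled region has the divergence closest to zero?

D

Divergence at each region's feature centre — A: about -6, B: about +8, C: about -4, D: about -2. Region D is closest to zero.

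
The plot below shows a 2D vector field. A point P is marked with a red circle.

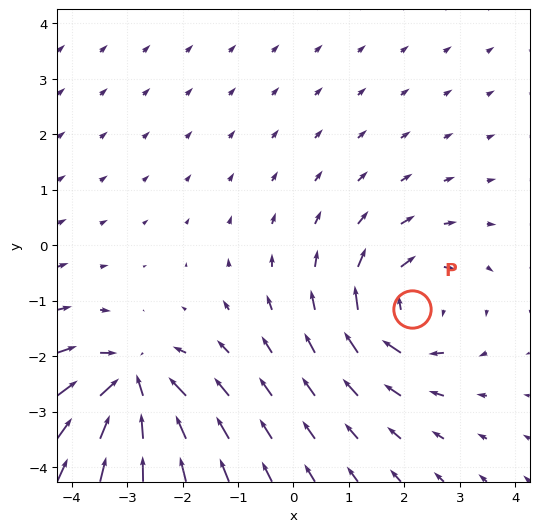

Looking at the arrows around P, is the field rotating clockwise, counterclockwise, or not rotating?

Near P at (2.1, -1.1) the arrows circulate clockwise. The curl (z-component) there is about -4; negative curl means clockwise rotation.

clockwise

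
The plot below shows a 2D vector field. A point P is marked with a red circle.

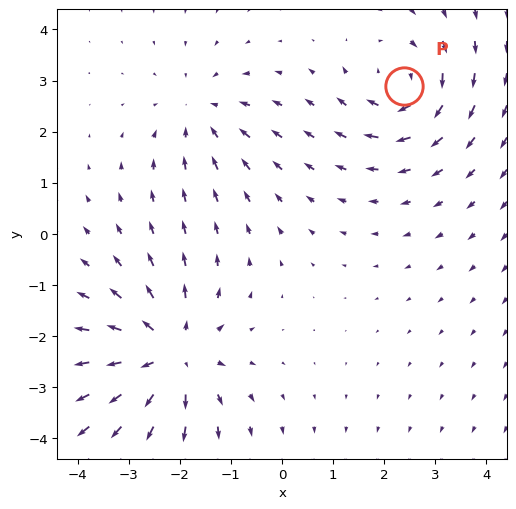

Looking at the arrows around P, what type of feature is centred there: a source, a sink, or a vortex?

vortex

At P (2.4, 2.9) the arrows circulate clockwise. Divergence ≈0, curl about -4 — near-zero divergence with nonzero curl is a vortex.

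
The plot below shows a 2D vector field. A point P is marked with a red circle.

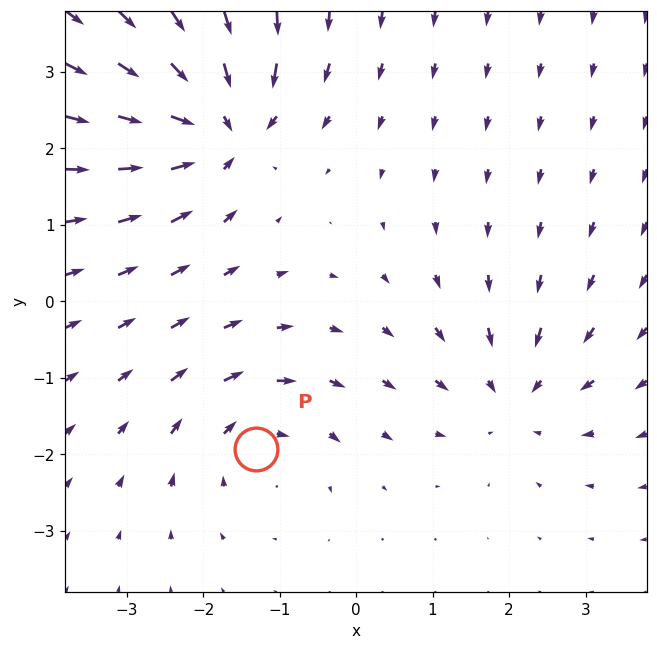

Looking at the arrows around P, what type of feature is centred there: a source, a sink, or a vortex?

At P (-1.3, -1.9) the arrows circulate clockwise. Divergence ≈0, curl about -3 — near-zero divergence with nonzero curl is a vortex.

vortex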